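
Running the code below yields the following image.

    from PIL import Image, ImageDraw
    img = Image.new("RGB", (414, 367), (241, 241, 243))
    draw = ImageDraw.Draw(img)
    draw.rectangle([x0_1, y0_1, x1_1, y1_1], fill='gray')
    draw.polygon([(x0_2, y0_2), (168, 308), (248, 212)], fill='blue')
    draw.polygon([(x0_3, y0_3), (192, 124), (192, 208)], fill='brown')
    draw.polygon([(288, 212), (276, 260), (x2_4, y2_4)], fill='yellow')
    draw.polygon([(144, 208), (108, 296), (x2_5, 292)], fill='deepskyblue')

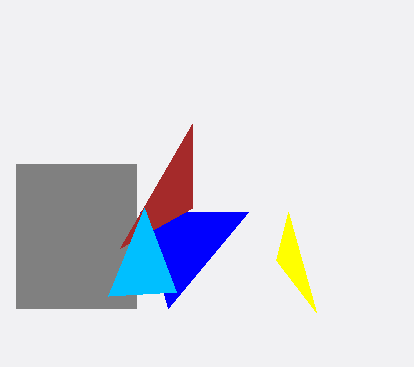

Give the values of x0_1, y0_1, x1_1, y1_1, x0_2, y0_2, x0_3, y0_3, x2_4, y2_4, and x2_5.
x0_1 = 16; y0_1 = 164; x1_1 = 136; y1_1 = 308; x0_2 = 140; y0_2 = 212; x0_3 = 120; y0_3 = 248; x2_4 = 316; y2_4 = 312; x2_5 = 176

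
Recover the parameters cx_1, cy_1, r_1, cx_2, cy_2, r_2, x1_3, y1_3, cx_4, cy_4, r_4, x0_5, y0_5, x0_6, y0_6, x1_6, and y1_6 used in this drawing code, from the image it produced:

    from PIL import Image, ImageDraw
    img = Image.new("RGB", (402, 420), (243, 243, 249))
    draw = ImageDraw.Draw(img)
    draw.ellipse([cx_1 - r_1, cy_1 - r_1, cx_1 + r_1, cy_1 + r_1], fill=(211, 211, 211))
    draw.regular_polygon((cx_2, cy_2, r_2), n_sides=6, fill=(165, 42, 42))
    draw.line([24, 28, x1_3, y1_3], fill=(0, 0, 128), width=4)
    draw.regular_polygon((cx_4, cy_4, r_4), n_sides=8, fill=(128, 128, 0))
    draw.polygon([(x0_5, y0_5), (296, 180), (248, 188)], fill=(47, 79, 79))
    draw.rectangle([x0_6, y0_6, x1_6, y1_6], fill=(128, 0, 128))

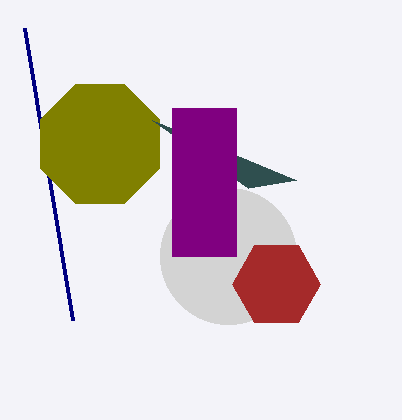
cx_1 = 228
cy_1 = 256
r_1 = 68
cx_2 = 276
cy_2 = 284
r_2 = 44
x1_3 = 72
y1_3 = 320
cx_4 = 100
cy_4 = 144
r_4 = 64
x0_5 = 152
y0_5 = 120
x0_6 = 172
y0_6 = 108
x1_6 = 236
y1_6 = 256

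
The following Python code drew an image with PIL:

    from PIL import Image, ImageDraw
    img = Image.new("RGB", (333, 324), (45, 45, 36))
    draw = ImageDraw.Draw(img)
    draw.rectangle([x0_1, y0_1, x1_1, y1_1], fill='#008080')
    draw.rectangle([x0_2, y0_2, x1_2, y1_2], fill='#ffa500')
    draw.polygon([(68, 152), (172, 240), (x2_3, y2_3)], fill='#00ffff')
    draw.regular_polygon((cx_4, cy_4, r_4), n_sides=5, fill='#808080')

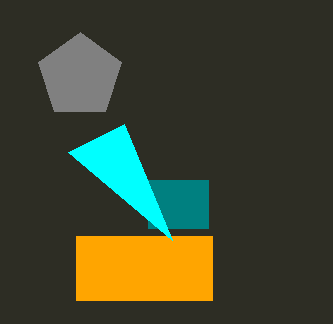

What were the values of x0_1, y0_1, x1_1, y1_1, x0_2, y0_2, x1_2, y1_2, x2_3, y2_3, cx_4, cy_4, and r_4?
x0_1 = 148, y0_1 = 180, x1_1 = 208, y1_1 = 228, x0_2 = 76, y0_2 = 236, x1_2 = 212, y1_2 = 300, x2_3 = 124, y2_3 = 124, cx_4 = 80, cy_4 = 76, r_4 = 44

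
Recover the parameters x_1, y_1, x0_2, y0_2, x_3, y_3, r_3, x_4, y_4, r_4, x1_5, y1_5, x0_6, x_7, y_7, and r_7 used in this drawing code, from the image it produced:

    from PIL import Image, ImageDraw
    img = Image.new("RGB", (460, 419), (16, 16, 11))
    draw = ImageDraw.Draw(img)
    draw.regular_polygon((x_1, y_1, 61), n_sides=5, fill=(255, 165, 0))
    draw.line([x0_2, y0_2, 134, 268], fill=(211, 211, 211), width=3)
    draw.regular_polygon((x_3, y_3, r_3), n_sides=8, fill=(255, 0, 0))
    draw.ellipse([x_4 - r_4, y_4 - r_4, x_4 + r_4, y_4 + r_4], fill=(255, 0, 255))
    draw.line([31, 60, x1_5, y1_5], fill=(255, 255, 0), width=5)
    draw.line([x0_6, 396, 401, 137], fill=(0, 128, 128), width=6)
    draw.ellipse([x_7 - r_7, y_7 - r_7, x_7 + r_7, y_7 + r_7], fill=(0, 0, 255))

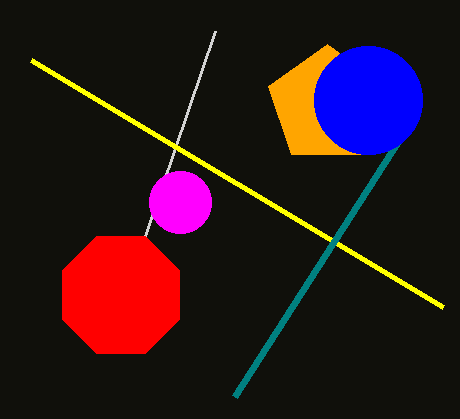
x_1 = 327; y_1 = 105; x0_2 = 215; y0_2 = 31; x_3 = 121; y_3 = 295; r_3 = 63; x_4 = 180; y_4 = 202; r_4 = 31; x1_5 = 443; y1_5 = 307; x0_6 = 235; x_7 = 368; y_7 = 100; r_7 = 54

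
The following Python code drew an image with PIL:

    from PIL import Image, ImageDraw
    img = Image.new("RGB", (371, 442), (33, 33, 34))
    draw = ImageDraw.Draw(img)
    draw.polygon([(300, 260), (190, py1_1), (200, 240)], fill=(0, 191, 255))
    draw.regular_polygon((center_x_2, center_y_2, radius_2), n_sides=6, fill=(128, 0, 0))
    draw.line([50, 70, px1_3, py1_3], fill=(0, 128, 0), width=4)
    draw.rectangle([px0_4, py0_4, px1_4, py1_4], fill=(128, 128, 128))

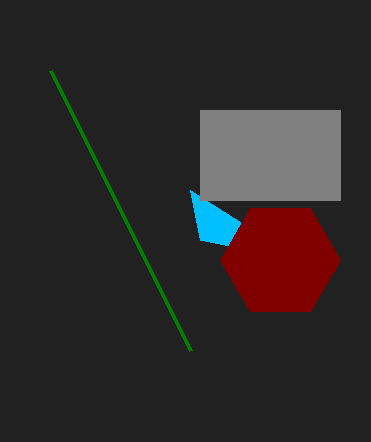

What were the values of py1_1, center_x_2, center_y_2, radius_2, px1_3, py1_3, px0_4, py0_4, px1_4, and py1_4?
py1_1 = 190; center_x_2 = 280; center_y_2 = 260; radius_2 = 60; px1_3 = 190; py1_3 = 350; px0_4 = 200; py0_4 = 110; px1_4 = 340; py1_4 = 200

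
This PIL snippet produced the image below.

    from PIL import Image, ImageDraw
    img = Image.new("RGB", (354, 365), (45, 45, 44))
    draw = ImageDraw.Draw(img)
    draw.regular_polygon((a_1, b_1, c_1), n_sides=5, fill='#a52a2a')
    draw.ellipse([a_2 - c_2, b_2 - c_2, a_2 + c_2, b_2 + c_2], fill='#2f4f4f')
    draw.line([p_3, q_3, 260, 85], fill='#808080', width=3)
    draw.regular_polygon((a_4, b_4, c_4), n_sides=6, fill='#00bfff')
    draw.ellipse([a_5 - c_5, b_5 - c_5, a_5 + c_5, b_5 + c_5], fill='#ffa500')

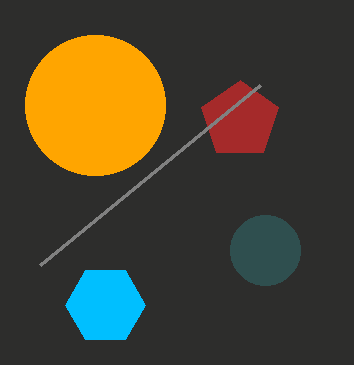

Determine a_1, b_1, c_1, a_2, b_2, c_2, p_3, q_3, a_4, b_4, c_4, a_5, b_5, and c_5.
a_1 = 240; b_1 = 120; c_1 = 40; a_2 = 265; b_2 = 250; c_2 = 35; p_3 = 40; q_3 = 265; a_4 = 105; b_4 = 305; c_4 = 40; a_5 = 95; b_5 = 105; c_5 = 70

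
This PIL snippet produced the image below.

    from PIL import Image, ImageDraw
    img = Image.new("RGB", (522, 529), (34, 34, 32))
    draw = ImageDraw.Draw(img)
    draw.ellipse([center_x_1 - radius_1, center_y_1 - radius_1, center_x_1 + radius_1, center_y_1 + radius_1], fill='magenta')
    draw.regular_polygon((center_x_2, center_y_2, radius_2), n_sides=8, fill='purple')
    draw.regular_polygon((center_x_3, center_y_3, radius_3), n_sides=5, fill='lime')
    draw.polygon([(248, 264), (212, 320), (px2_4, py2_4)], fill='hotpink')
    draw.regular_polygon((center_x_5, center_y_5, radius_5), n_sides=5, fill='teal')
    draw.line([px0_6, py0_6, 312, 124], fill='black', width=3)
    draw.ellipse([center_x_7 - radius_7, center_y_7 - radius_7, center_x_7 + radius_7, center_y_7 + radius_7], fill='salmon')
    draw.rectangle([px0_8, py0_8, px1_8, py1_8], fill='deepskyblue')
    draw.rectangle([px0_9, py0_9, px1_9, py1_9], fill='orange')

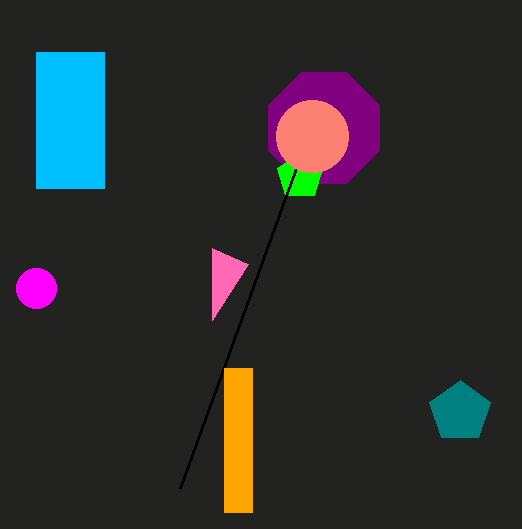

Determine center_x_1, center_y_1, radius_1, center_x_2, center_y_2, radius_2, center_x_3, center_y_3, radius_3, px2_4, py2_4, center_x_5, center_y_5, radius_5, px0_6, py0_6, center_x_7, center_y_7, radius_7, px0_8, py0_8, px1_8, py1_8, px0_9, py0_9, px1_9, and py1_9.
center_x_1 = 36
center_y_1 = 288
radius_1 = 20
center_x_2 = 324
center_y_2 = 128
radius_2 = 60
center_x_3 = 300
center_y_3 = 176
radius_3 = 24
px2_4 = 212
py2_4 = 248
center_x_5 = 460
center_y_5 = 412
radius_5 = 32
px0_6 = 180
py0_6 = 488
center_x_7 = 312
center_y_7 = 136
radius_7 = 36
px0_8 = 36
py0_8 = 52
px1_8 = 104
py1_8 = 188
px0_9 = 224
py0_9 = 368
px1_9 = 252
py1_9 = 512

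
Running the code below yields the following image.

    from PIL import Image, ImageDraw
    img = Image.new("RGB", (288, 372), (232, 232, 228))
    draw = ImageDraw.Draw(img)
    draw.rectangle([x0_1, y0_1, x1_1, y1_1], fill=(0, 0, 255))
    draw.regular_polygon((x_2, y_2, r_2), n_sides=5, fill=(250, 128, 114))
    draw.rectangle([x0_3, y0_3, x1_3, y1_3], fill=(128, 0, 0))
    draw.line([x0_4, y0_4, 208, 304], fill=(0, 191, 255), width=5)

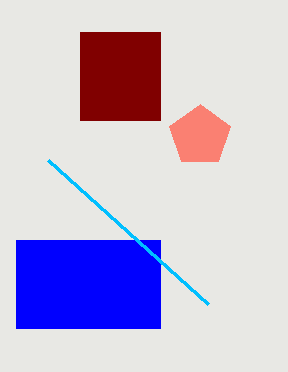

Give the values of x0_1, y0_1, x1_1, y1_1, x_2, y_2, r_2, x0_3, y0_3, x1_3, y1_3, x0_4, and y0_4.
x0_1 = 16
y0_1 = 240
x1_1 = 160
y1_1 = 328
x_2 = 200
y_2 = 136
r_2 = 32
x0_3 = 80
y0_3 = 32
x1_3 = 160
y1_3 = 120
x0_4 = 48
y0_4 = 160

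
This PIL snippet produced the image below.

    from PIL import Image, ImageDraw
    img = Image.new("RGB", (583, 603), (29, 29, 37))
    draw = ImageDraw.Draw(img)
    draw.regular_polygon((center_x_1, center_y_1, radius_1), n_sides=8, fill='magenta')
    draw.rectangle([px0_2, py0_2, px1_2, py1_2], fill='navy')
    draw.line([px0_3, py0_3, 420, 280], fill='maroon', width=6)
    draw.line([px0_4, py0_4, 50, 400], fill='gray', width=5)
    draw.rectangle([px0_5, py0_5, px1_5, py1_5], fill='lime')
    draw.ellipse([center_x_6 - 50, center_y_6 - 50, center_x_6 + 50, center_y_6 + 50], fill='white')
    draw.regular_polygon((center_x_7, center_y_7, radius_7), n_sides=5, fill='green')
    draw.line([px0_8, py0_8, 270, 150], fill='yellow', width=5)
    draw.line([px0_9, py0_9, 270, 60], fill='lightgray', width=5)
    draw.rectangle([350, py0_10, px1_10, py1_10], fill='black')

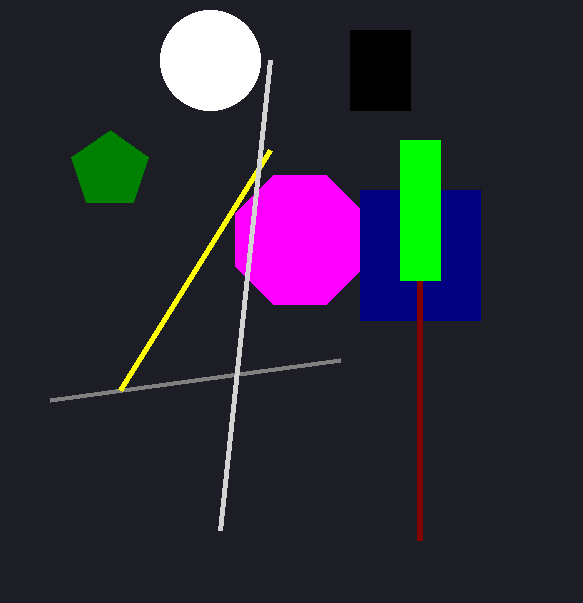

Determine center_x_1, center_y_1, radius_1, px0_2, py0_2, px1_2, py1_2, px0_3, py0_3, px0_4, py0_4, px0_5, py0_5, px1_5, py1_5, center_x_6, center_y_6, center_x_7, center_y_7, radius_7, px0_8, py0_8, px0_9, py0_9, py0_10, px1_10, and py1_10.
center_x_1 = 300, center_y_1 = 240, radius_1 = 70, px0_2 = 360, py0_2 = 190, px1_2 = 480, py1_2 = 320, px0_3 = 420, py0_3 = 540, px0_4 = 340, py0_4 = 360, px0_5 = 400, py0_5 = 140, px1_5 = 440, py1_5 = 280, center_x_6 = 210, center_y_6 = 60, center_x_7 = 110, center_y_7 = 170, radius_7 = 40, px0_8 = 120, py0_8 = 390, px0_9 = 220, py0_9 = 530, py0_10 = 30, px1_10 = 410, py1_10 = 110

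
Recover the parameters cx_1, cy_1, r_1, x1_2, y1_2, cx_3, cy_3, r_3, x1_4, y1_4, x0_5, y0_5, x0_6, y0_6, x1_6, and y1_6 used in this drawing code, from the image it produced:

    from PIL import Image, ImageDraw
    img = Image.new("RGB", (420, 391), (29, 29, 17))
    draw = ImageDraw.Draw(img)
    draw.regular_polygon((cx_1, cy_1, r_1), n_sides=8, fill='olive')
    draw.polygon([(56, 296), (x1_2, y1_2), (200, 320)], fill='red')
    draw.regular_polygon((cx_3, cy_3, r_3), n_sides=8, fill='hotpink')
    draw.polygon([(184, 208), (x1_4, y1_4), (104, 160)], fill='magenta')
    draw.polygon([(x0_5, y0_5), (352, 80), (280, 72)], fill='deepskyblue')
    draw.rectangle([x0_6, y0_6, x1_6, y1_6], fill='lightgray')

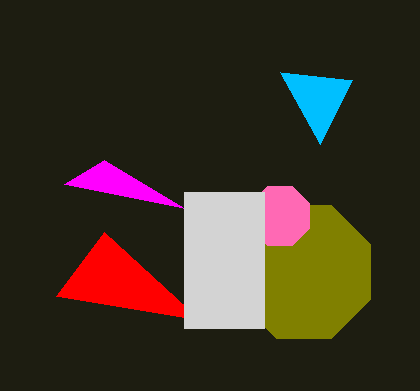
cx_1 = 304
cy_1 = 272
r_1 = 72
x1_2 = 104
y1_2 = 232
cx_3 = 280
cy_3 = 216
r_3 = 32
x1_4 = 64
y1_4 = 184
x0_5 = 320
y0_5 = 144
x0_6 = 184
y0_6 = 192
x1_6 = 264
y1_6 = 328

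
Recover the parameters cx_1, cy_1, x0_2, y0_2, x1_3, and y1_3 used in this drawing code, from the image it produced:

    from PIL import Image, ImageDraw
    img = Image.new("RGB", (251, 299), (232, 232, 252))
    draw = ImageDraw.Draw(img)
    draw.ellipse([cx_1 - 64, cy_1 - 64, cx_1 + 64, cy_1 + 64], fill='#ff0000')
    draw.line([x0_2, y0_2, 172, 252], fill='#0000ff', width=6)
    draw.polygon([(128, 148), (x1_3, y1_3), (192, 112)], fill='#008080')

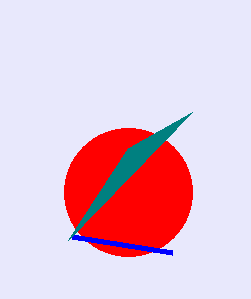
cx_1 = 128; cy_1 = 192; x0_2 = 72; y0_2 = 236; x1_3 = 68; y1_3 = 240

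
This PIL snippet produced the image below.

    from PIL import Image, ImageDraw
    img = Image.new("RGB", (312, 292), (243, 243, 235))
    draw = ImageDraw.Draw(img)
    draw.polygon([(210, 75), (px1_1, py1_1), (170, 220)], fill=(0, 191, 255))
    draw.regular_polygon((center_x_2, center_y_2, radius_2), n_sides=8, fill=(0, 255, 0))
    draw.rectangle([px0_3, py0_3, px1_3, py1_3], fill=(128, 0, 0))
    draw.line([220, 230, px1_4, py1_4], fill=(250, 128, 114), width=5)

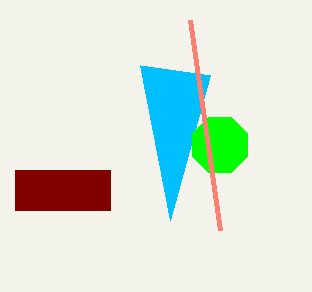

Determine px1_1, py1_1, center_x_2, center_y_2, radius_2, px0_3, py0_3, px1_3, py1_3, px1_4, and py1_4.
px1_1 = 140
py1_1 = 65
center_x_2 = 220
center_y_2 = 145
radius_2 = 30
px0_3 = 15
py0_3 = 170
px1_3 = 110
py1_3 = 210
px1_4 = 190
py1_4 = 20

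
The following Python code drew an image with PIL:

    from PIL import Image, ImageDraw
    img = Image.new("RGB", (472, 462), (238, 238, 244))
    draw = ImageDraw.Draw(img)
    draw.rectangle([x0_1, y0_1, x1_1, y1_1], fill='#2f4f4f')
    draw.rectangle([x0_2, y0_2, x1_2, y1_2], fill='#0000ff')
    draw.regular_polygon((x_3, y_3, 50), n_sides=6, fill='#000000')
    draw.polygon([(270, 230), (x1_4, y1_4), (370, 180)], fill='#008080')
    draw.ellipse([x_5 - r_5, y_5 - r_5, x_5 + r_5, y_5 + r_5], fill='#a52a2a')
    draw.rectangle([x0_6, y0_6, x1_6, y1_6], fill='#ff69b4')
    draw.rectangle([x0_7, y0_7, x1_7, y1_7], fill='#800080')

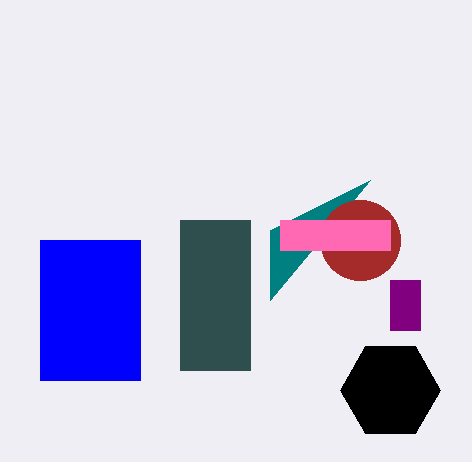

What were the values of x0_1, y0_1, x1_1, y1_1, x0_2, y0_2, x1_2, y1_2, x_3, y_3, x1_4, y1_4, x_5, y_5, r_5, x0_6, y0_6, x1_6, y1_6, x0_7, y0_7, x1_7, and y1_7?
x0_1 = 180
y0_1 = 220
x1_1 = 250
y1_1 = 370
x0_2 = 40
y0_2 = 240
x1_2 = 140
y1_2 = 380
x_3 = 390
y_3 = 390
x1_4 = 270
y1_4 = 300
x_5 = 360
y_5 = 240
r_5 = 40
x0_6 = 280
y0_6 = 220
x1_6 = 390
y1_6 = 250
x0_7 = 390
y0_7 = 280
x1_7 = 420
y1_7 = 330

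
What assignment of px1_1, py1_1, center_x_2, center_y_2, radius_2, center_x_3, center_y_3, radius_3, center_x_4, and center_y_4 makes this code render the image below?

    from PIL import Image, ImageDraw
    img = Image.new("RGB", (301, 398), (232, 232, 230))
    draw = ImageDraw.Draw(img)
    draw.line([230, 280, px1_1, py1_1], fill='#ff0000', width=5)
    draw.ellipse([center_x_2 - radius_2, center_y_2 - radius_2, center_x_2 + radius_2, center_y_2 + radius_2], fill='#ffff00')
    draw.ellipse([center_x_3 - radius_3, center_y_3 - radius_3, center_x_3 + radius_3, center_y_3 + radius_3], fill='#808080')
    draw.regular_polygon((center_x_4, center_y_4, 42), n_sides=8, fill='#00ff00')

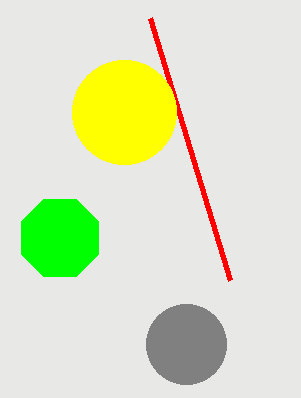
px1_1 = 150
py1_1 = 18
center_x_2 = 124
center_y_2 = 112
radius_2 = 52
center_x_3 = 186
center_y_3 = 344
radius_3 = 40
center_x_4 = 60
center_y_4 = 238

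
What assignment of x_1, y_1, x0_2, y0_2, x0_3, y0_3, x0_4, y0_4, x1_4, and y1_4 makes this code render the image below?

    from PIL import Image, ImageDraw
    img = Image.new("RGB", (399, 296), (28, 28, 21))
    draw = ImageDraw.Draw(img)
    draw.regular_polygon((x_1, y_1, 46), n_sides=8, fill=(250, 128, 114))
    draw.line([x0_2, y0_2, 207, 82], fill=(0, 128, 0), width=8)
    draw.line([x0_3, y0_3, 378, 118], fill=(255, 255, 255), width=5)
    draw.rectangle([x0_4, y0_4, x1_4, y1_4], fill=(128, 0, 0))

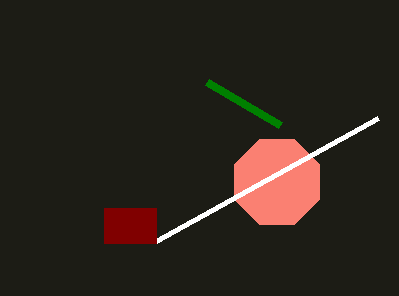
x_1 = 277, y_1 = 182, x0_2 = 280, y0_2 = 125, x0_3 = 156, y0_3 = 241, x0_4 = 104, y0_4 = 208, x1_4 = 156, y1_4 = 243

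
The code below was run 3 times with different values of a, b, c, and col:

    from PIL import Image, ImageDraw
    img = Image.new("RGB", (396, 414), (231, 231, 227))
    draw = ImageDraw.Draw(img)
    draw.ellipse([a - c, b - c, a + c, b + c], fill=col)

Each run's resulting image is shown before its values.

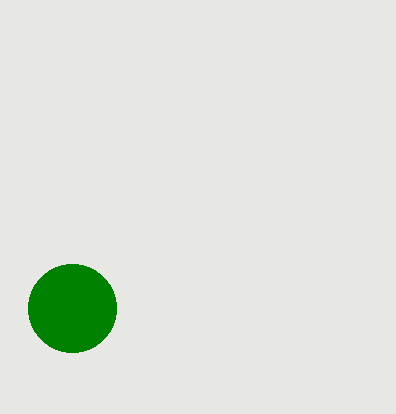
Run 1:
a = 72, b = 308, c = 44, col = 'green'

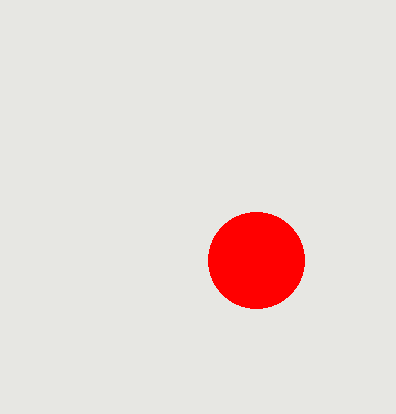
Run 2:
a = 256
b = 260
c = 48
col = 'red'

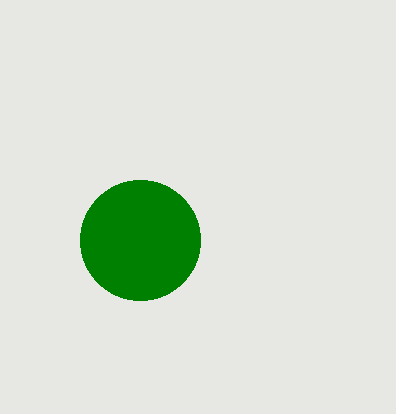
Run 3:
a = 140
b = 240
c = 60
col = 'green'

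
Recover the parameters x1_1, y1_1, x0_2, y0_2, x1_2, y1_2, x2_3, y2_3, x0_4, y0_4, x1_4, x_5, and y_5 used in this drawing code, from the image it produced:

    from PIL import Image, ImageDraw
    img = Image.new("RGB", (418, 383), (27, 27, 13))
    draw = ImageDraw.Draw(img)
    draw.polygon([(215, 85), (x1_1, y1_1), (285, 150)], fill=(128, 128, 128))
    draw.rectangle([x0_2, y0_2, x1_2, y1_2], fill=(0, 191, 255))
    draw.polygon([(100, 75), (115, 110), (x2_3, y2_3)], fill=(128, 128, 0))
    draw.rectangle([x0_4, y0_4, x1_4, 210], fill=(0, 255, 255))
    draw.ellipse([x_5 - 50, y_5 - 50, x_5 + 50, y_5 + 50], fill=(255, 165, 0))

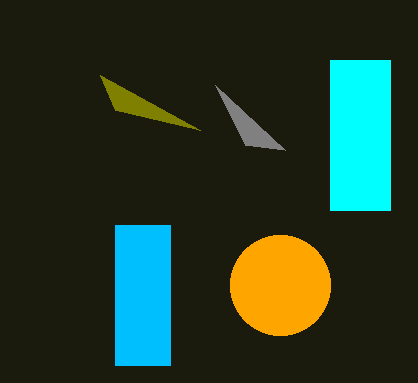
x1_1 = 245; y1_1 = 145; x0_2 = 115; y0_2 = 225; x1_2 = 170; y1_2 = 365; x2_3 = 200; y2_3 = 130; x0_4 = 330; y0_4 = 60; x1_4 = 390; x_5 = 280; y_5 = 285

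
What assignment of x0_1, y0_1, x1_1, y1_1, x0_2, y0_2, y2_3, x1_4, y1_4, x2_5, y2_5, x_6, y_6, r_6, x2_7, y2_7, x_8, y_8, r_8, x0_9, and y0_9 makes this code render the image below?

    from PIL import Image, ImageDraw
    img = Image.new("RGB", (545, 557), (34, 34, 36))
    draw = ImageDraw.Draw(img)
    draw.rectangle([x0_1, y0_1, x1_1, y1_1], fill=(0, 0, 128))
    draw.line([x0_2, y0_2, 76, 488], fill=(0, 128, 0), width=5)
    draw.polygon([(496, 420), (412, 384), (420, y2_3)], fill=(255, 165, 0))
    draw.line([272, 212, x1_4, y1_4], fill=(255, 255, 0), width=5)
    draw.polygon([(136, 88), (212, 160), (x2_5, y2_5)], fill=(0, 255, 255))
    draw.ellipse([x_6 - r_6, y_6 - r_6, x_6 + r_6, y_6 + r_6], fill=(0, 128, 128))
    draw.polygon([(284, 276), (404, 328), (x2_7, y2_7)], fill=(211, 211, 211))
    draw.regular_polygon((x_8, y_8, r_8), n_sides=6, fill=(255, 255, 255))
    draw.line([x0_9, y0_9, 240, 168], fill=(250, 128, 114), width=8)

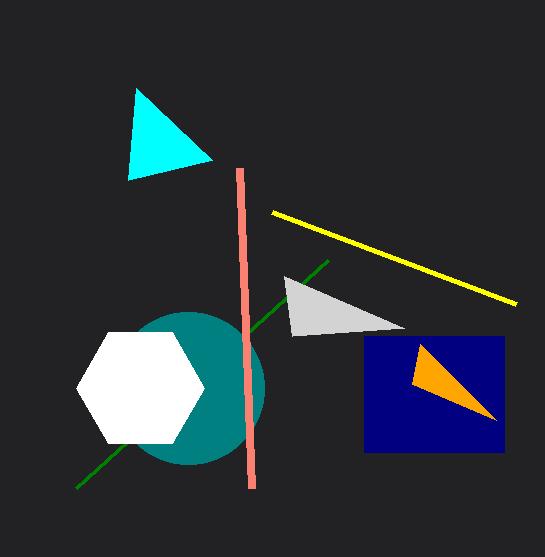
x0_1 = 364
y0_1 = 336
x1_1 = 504
y1_1 = 452
x0_2 = 328
y0_2 = 260
y2_3 = 344
x1_4 = 516
y1_4 = 304
x2_5 = 128
y2_5 = 180
x_6 = 188
y_6 = 388
r_6 = 76
x2_7 = 292
y2_7 = 336
x_8 = 140
y_8 = 388
r_8 = 64
x0_9 = 252
y0_9 = 488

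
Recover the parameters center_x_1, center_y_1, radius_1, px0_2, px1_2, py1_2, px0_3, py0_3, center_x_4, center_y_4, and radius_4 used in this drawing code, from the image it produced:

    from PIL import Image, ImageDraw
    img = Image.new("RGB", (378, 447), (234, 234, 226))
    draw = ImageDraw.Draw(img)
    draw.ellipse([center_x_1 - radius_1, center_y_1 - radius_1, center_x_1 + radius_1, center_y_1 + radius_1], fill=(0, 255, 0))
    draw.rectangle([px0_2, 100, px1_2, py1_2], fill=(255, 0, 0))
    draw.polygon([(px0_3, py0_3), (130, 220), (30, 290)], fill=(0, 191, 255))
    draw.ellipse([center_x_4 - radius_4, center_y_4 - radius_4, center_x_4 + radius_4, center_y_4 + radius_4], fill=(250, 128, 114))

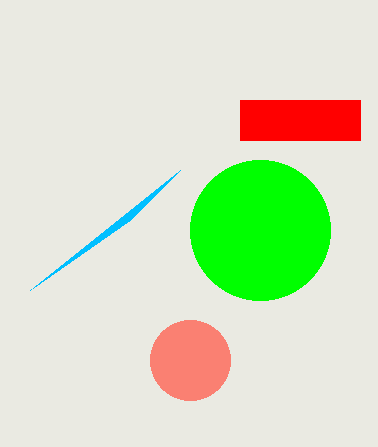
center_x_1 = 260, center_y_1 = 230, radius_1 = 70, px0_2 = 240, px1_2 = 360, py1_2 = 140, px0_3 = 180, py0_3 = 170, center_x_4 = 190, center_y_4 = 360, radius_4 = 40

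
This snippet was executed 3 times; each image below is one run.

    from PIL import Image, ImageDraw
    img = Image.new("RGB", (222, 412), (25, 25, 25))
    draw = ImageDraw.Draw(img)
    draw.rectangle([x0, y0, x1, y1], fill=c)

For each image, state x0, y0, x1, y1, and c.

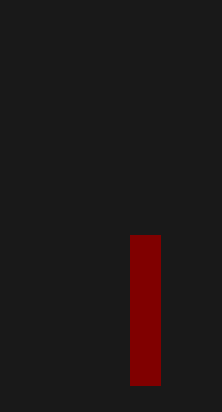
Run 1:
x0 = 130, y0 = 235, x1 = 160, y1 = 385, c = 'maroon'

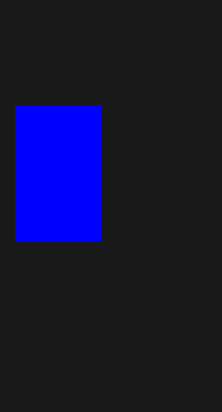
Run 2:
x0 = 15
y0 = 105
x1 = 100
y1 = 240
c = 'blue'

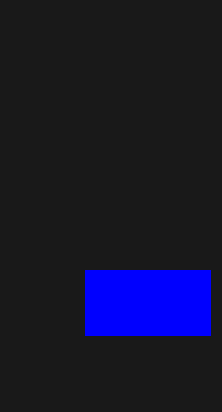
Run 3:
x0 = 85; y0 = 270; x1 = 210; y1 = 335; c = 'blue'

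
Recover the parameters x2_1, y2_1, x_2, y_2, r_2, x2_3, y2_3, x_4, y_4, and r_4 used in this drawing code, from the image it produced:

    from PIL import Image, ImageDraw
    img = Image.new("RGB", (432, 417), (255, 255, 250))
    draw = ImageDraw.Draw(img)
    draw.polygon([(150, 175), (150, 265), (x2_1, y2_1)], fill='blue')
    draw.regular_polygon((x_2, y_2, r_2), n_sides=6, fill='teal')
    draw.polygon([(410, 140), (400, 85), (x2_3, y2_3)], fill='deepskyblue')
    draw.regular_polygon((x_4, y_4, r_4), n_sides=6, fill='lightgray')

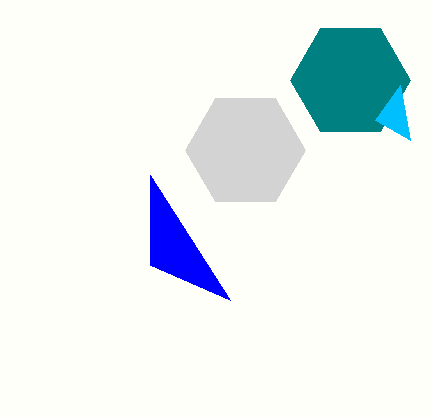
x2_1 = 230; y2_1 = 300; x_2 = 350; y_2 = 80; r_2 = 60; x2_3 = 375; y2_3 = 120; x_4 = 245; y_4 = 150; r_4 = 60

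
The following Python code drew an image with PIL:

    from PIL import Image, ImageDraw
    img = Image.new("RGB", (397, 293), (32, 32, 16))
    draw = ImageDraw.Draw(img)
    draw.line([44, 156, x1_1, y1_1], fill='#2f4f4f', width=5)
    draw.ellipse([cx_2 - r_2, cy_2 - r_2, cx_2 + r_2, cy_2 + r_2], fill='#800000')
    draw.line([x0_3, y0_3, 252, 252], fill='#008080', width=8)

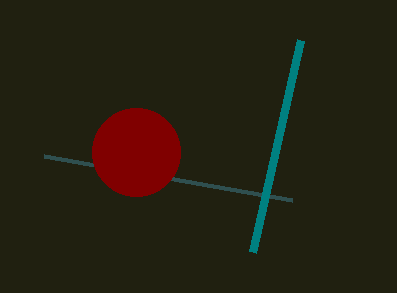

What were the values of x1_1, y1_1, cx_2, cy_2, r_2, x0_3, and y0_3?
x1_1 = 292, y1_1 = 200, cx_2 = 136, cy_2 = 152, r_2 = 44, x0_3 = 300, y0_3 = 40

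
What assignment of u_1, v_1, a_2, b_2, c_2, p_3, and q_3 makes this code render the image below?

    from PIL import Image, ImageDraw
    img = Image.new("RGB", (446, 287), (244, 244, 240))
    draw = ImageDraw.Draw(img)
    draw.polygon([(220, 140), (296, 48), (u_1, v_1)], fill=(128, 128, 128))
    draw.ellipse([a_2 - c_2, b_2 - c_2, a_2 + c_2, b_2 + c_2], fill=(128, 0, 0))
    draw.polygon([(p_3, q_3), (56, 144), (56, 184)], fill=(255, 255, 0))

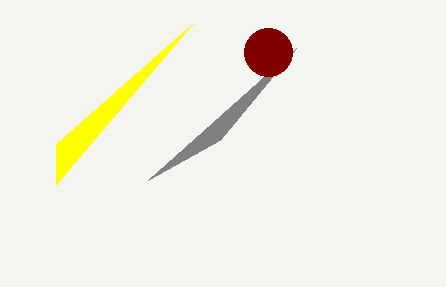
u_1 = 148; v_1 = 180; a_2 = 268; b_2 = 52; c_2 = 24; p_3 = 192; q_3 = 24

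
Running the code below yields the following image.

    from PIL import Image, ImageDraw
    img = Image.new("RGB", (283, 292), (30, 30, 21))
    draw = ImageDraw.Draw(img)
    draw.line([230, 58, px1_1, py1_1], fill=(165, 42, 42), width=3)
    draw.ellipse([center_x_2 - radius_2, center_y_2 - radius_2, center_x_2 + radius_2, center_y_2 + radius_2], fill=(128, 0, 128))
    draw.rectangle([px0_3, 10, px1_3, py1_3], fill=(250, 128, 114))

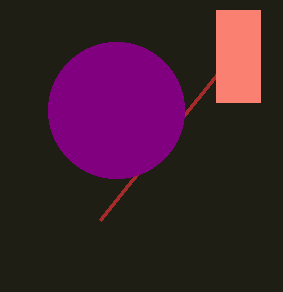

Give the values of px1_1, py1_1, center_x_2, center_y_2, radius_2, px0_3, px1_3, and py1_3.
px1_1 = 100, py1_1 = 220, center_x_2 = 116, center_y_2 = 110, radius_2 = 68, px0_3 = 216, px1_3 = 260, py1_3 = 102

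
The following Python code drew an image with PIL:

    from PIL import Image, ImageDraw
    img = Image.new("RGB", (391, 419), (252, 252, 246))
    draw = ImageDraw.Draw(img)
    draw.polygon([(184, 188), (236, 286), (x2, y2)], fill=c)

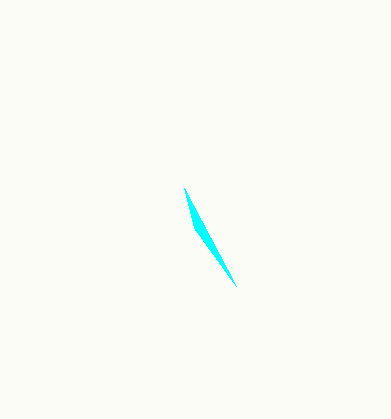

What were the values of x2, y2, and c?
x2 = 194, y2 = 228, c = 'cyan'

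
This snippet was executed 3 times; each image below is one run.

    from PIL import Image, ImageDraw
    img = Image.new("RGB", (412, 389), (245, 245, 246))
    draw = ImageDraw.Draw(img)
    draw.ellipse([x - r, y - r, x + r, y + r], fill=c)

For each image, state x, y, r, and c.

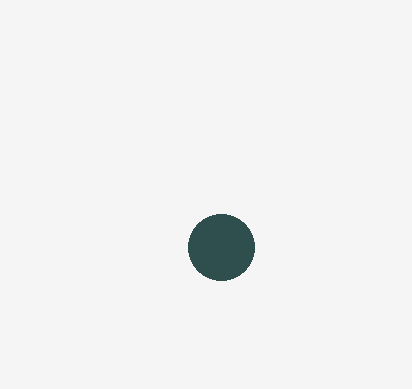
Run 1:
x = 221
y = 247
r = 33
c = 'darkslategray'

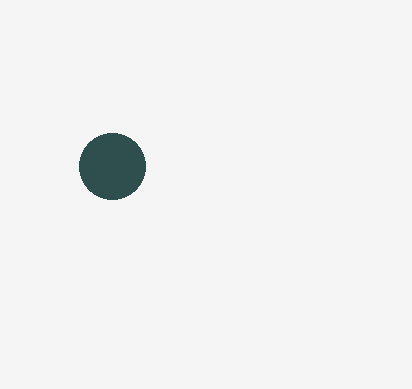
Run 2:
x = 112; y = 166; r = 33; c = 'darkslategray'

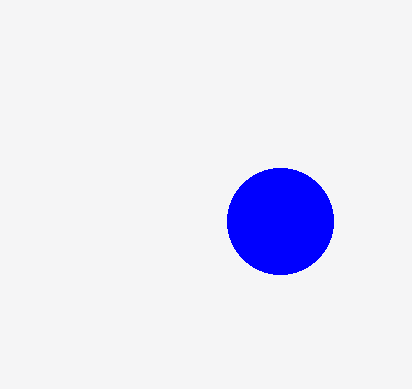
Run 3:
x = 280; y = 221; r = 53; c = 'blue'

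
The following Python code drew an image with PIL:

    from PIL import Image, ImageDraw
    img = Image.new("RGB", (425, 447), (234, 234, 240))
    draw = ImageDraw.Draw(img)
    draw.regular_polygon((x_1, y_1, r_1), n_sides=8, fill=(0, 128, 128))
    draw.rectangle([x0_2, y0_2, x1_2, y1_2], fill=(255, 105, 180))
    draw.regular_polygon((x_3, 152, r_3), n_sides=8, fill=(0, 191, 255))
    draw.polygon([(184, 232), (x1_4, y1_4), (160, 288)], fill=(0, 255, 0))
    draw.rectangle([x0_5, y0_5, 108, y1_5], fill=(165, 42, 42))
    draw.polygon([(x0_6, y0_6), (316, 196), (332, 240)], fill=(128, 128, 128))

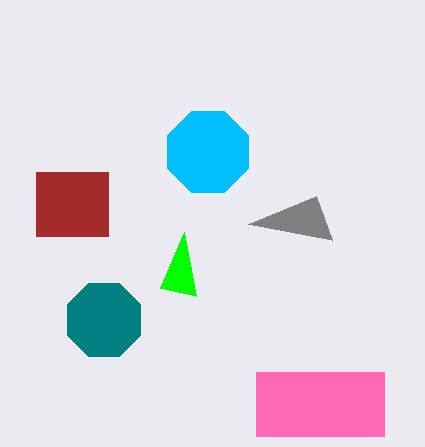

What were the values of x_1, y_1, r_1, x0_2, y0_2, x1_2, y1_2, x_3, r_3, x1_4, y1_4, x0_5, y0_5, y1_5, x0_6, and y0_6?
x_1 = 104
y_1 = 320
r_1 = 40
x0_2 = 256
y0_2 = 372
x1_2 = 384
y1_2 = 436
x_3 = 208
r_3 = 44
x1_4 = 196
y1_4 = 296
x0_5 = 36
y0_5 = 172
y1_5 = 236
x0_6 = 248
y0_6 = 224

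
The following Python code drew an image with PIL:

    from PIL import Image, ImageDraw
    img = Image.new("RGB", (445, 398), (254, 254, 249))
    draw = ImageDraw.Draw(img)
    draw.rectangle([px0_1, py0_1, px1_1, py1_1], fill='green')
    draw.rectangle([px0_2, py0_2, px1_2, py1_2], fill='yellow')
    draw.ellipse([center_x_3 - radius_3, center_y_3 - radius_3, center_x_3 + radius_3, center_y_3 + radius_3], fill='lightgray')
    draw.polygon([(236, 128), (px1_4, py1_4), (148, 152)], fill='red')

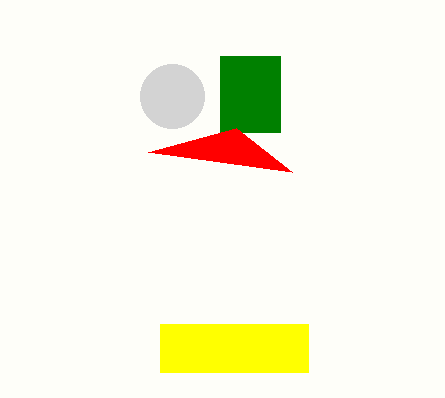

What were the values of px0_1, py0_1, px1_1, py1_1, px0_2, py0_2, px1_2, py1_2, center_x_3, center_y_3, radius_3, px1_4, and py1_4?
px0_1 = 220; py0_1 = 56; px1_1 = 280; py1_1 = 132; px0_2 = 160; py0_2 = 324; px1_2 = 308; py1_2 = 372; center_x_3 = 172; center_y_3 = 96; radius_3 = 32; px1_4 = 292; py1_4 = 172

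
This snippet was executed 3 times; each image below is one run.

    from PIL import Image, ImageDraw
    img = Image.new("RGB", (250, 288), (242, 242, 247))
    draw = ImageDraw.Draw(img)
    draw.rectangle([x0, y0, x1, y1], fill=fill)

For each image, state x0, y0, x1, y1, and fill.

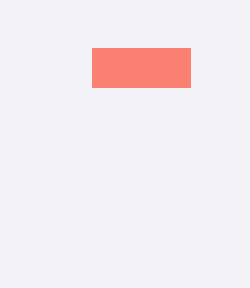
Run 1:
x0 = 92; y0 = 48; x1 = 190; y1 = 87; fill = 'salmon'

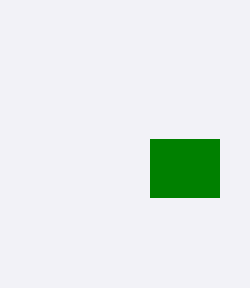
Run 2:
x0 = 150
y0 = 139
x1 = 219
y1 = 197
fill = 'green'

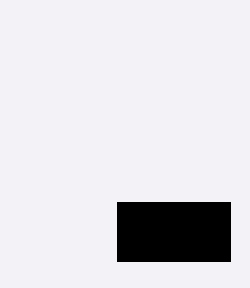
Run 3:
x0 = 117; y0 = 202; x1 = 230; y1 = 261; fill = 'black'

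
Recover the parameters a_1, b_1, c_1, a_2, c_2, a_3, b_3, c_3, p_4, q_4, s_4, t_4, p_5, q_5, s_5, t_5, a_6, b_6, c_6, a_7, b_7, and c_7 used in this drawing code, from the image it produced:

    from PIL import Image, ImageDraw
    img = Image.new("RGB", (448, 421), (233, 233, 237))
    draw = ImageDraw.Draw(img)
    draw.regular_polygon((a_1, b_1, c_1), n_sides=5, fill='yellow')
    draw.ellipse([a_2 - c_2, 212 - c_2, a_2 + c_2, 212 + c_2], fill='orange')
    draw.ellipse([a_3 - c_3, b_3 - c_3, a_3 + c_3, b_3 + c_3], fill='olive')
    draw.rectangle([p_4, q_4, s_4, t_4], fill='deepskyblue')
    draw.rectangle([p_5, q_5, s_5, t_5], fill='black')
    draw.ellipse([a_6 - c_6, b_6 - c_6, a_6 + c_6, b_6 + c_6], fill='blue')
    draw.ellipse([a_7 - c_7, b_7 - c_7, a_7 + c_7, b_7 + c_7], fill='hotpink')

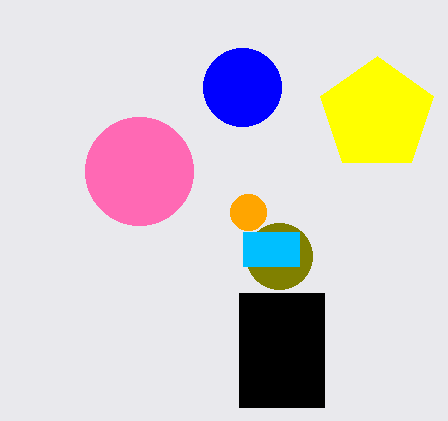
a_1 = 377; b_1 = 115; c_1 = 59; a_2 = 248; c_2 = 18; a_3 = 279; b_3 = 256; c_3 = 33; p_4 = 243; q_4 = 232; s_4 = 299; t_4 = 266; p_5 = 239; q_5 = 293; s_5 = 324; t_5 = 407; a_6 = 242; b_6 = 87; c_6 = 39; a_7 = 139; b_7 = 171; c_7 = 54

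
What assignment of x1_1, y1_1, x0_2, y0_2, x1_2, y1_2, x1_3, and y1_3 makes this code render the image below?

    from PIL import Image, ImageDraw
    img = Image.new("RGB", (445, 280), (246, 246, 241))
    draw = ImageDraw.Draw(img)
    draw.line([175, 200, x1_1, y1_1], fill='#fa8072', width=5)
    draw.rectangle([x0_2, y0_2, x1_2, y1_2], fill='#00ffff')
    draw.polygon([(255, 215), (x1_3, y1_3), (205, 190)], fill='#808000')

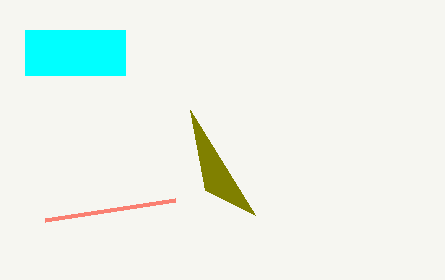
x1_1 = 45, y1_1 = 220, x0_2 = 25, y0_2 = 30, x1_2 = 125, y1_2 = 75, x1_3 = 190, y1_3 = 110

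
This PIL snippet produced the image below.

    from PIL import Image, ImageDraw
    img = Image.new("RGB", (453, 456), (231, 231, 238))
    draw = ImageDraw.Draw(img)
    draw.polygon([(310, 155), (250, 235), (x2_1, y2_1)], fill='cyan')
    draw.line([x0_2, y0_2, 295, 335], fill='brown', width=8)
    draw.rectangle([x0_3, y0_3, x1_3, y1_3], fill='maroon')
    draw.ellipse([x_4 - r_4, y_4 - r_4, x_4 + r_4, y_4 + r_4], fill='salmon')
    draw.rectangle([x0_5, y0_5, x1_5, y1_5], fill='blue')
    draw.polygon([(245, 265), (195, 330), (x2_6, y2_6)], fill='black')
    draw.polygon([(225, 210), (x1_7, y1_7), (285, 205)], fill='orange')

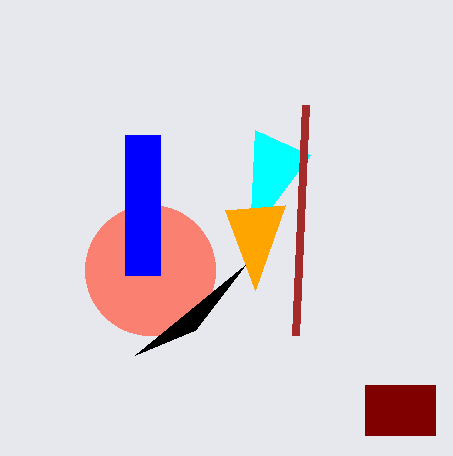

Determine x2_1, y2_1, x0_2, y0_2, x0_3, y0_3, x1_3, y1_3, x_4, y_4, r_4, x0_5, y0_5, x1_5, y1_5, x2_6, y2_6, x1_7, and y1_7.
x2_1 = 255, y2_1 = 130, x0_2 = 305, y0_2 = 105, x0_3 = 365, y0_3 = 385, x1_3 = 435, y1_3 = 435, x_4 = 150, y_4 = 270, r_4 = 65, x0_5 = 125, y0_5 = 135, x1_5 = 160, y1_5 = 275, x2_6 = 135, y2_6 = 355, x1_7 = 255, y1_7 = 290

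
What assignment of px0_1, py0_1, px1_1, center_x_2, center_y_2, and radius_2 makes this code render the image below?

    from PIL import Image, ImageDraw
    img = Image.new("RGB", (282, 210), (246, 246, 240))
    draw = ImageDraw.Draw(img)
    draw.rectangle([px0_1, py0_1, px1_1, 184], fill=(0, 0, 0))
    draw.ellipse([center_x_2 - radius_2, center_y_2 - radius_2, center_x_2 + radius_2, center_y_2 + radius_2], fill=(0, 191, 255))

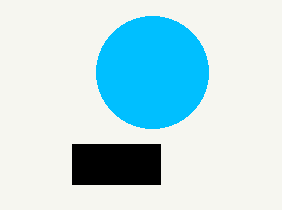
px0_1 = 72
py0_1 = 144
px1_1 = 160
center_x_2 = 152
center_y_2 = 72
radius_2 = 56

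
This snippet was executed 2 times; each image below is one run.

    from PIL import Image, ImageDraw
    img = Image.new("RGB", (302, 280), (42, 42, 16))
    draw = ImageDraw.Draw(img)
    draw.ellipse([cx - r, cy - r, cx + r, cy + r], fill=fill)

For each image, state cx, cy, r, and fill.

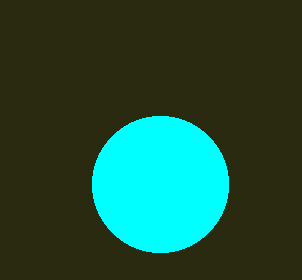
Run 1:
cx = 160, cy = 184, r = 68, fill = 'cyan'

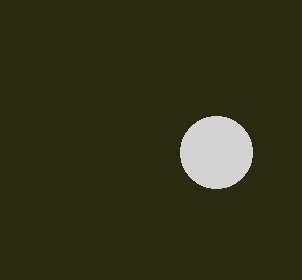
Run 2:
cx = 216, cy = 152, r = 36, fill = 'lightgray'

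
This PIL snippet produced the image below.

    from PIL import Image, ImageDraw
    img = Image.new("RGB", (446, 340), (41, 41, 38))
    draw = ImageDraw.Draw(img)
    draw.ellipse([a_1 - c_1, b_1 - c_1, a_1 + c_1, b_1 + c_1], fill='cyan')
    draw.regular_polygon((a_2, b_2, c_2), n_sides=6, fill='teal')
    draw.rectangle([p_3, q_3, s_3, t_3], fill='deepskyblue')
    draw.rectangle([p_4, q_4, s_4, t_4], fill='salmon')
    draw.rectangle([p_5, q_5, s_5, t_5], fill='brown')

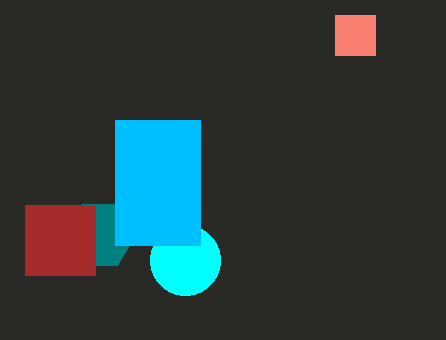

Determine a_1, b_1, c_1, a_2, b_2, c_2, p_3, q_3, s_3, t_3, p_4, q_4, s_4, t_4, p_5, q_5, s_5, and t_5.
a_1 = 185; b_1 = 260; c_1 = 35; a_2 = 100; b_2 = 235; c_2 = 35; p_3 = 115; q_3 = 120; s_3 = 200; t_3 = 245; p_4 = 335; q_4 = 15; s_4 = 375; t_4 = 55; p_5 = 25; q_5 = 205; s_5 = 95; t_5 = 275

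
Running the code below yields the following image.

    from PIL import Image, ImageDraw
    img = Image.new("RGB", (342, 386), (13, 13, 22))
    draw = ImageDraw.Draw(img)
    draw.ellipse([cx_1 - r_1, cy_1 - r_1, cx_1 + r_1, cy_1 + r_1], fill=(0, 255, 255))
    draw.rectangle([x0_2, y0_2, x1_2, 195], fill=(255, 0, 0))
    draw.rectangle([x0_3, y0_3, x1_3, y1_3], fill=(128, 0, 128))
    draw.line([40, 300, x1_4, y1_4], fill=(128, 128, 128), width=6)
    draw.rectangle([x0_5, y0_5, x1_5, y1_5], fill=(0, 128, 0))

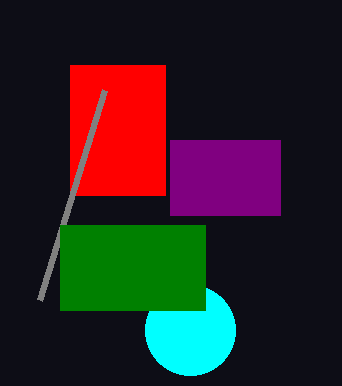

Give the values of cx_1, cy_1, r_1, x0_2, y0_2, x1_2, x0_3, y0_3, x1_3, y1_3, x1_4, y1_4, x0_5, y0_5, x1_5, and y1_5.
cx_1 = 190; cy_1 = 330; r_1 = 45; x0_2 = 70; y0_2 = 65; x1_2 = 165; x0_3 = 170; y0_3 = 140; x1_3 = 280; y1_3 = 215; x1_4 = 105; y1_4 = 90; x0_5 = 60; y0_5 = 225; x1_5 = 205; y1_5 = 310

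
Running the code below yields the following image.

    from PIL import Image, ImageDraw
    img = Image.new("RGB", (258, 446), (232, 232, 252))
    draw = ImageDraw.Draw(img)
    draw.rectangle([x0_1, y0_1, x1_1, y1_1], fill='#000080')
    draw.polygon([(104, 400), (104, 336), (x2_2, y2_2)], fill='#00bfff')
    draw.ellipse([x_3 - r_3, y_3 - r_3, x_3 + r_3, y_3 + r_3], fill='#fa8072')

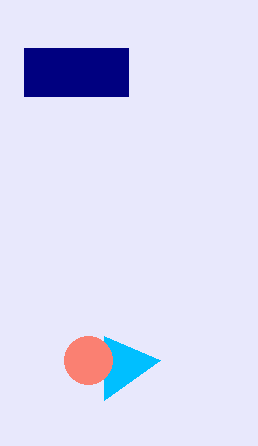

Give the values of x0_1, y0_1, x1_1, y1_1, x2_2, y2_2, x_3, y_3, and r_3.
x0_1 = 24; y0_1 = 48; x1_1 = 128; y1_1 = 96; x2_2 = 160; y2_2 = 360; x_3 = 88; y_3 = 360; r_3 = 24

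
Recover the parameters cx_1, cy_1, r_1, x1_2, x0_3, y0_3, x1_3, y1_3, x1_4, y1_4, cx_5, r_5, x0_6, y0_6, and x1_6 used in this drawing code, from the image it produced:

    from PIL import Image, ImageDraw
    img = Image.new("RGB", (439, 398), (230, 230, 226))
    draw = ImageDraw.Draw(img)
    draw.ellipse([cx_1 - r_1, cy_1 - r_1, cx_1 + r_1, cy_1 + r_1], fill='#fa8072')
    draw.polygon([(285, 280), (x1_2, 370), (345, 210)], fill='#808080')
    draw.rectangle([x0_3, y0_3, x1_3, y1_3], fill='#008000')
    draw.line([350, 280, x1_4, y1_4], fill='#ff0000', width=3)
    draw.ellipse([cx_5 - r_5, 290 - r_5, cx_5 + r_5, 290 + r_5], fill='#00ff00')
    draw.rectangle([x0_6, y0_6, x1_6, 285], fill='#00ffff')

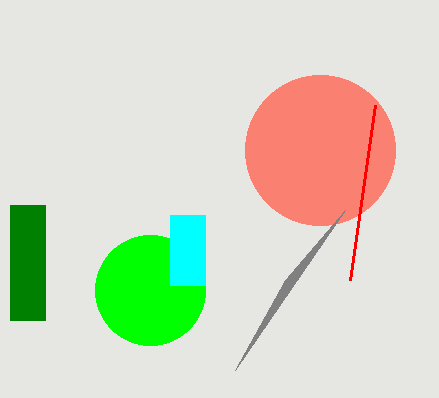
cx_1 = 320, cy_1 = 150, r_1 = 75, x1_2 = 235, x0_3 = 10, y0_3 = 205, x1_3 = 45, y1_3 = 320, x1_4 = 375, y1_4 = 105, cx_5 = 150, r_5 = 55, x0_6 = 170, y0_6 = 215, x1_6 = 205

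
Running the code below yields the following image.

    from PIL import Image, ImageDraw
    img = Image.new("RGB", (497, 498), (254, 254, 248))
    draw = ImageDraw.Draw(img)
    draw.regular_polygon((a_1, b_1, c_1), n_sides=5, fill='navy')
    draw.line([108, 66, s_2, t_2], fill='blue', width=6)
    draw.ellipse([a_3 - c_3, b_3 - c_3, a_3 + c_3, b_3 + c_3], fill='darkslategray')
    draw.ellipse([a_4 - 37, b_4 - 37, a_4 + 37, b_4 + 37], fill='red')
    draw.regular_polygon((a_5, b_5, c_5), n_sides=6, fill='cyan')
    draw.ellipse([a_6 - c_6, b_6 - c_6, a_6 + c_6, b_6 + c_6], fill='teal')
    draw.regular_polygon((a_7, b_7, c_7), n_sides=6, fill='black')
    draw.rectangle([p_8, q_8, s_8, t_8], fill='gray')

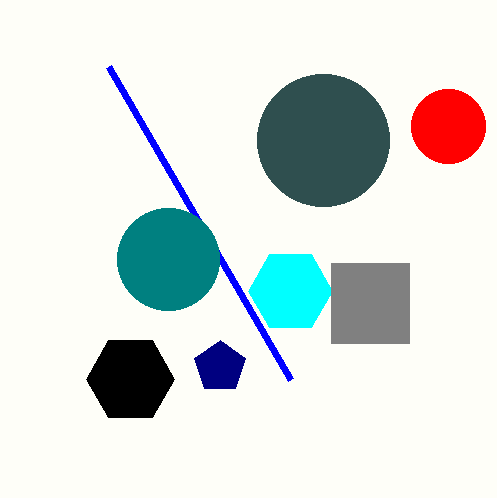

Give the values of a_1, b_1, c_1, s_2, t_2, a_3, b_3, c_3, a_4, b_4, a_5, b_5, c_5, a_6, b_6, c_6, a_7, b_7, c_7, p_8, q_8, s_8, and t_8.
a_1 = 220, b_1 = 367, c_1 = 27, s_2 = 290, t_2 = 379, a_3 = 323, b_3 = 140, c_3 = 66, a_4 = 448, b_4 = 126, a_5 = 290, b_5 = 291, c_5 = 42, a_6 = 168, b_6 = 259, c_6 = 51, a_7 = 130, b_7 = 379, c_7 = 44, p_8 = 331, q_8 = 263, s_8 = 409, t_8 = 343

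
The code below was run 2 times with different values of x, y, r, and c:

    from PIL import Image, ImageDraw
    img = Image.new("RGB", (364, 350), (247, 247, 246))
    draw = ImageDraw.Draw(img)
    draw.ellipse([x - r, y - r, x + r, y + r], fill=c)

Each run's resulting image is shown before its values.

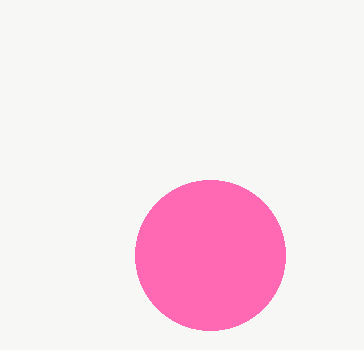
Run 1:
x = 210, y = 255, r = 75, c = 'hotpink'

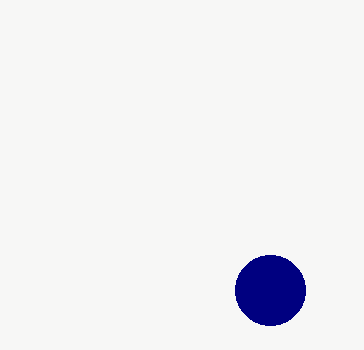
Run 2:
x = 270, y = 290, r = 35, c = 'navy'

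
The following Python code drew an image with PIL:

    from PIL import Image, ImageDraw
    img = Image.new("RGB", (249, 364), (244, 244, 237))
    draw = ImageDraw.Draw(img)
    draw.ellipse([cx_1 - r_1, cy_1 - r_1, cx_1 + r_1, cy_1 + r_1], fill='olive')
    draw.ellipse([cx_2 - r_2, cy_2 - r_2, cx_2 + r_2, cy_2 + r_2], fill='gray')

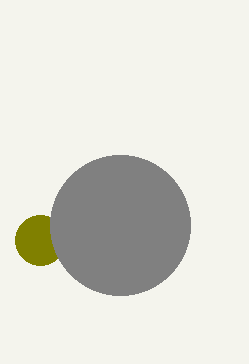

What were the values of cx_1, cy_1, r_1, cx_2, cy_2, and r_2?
cx_1 = 40; cy_1 = 240; r_1 = 25; cx_2 = 120; cy_2 = 225; r_2 = 70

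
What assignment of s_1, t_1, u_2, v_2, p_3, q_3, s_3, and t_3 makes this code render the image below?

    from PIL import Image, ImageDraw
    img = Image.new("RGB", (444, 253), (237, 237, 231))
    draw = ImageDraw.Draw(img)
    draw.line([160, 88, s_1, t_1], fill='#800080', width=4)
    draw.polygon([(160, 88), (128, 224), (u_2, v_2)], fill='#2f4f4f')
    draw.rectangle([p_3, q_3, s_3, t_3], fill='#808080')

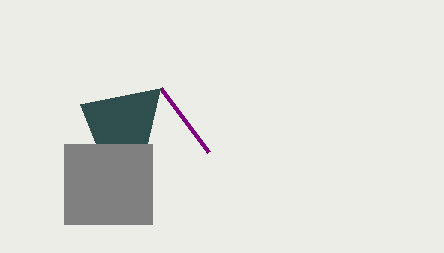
s_1 = 208, t_1 = 152, u_2 = 80, v_2 = 104, p_3 = 64, q_3 = 144, s_3 = 152, t_3 = 224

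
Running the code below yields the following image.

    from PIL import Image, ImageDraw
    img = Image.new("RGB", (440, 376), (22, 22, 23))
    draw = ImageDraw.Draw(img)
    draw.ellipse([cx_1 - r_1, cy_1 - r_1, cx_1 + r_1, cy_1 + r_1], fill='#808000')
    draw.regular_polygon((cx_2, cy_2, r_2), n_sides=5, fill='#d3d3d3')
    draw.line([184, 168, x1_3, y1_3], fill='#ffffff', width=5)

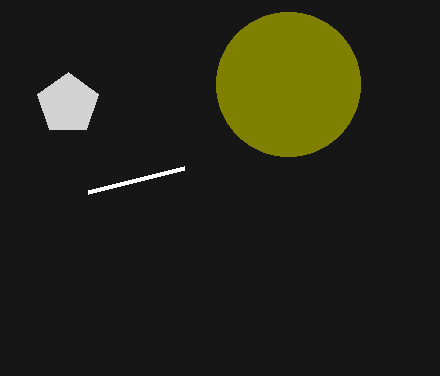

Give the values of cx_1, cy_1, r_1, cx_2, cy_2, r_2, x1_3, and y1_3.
cx_1 = 288, cy_1 = 84, r_1 = 72, cx_2 = 68, cy_2 = 104, r_2 = 32, x1_3 = 88, y1_3 = 192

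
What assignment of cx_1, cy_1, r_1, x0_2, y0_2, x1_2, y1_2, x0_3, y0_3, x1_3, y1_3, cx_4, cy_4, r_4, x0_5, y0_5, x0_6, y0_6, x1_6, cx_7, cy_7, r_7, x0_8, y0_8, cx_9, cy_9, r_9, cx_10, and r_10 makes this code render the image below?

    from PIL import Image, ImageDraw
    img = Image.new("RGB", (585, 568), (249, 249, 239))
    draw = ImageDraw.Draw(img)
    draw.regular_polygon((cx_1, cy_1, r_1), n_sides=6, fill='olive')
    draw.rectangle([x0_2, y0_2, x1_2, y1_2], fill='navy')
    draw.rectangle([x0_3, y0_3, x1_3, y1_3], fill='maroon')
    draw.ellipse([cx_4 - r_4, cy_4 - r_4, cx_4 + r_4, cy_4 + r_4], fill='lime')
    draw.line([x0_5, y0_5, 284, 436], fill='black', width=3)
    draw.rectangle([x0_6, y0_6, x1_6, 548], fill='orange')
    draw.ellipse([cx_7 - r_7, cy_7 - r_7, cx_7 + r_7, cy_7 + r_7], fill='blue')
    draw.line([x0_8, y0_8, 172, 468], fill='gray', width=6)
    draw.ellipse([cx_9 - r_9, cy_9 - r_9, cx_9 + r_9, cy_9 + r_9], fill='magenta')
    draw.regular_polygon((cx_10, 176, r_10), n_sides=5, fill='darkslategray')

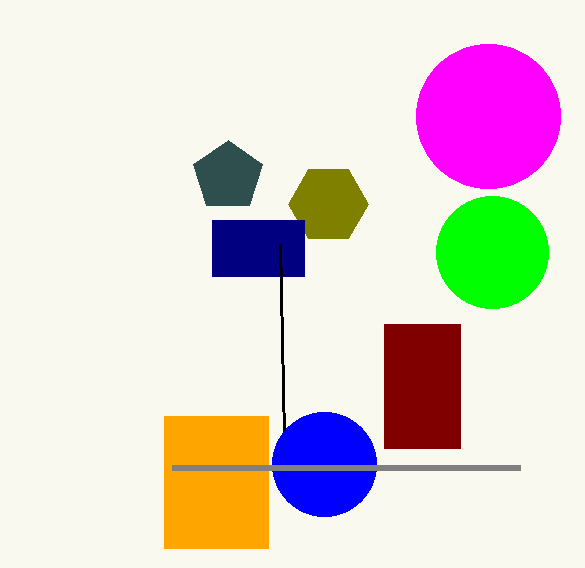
cx_1 = 328; cy_1 = 204; r_1 = 40; x0_2 = 212; y0_2 = 220; x1_2 = 304; y1_2 = 276; x0_3 = 384; y0_3 = 324; x1_3 = 460; y1_3 = 448; cx_4 = 492; cy_4 = 252; r_4 = 56; x0_5 = 280; y0_5 = 244; x0_6 = 164; y0_6 = 416; x1_6 = 268; cx_7 = 324; cy_7 = 464; r_7 = 52; x0_8 = 520; y0_8 = 468; cx_9 = 488; cy_9 = 116; r_9 = 72; cx_10 = 228; r_10 = 36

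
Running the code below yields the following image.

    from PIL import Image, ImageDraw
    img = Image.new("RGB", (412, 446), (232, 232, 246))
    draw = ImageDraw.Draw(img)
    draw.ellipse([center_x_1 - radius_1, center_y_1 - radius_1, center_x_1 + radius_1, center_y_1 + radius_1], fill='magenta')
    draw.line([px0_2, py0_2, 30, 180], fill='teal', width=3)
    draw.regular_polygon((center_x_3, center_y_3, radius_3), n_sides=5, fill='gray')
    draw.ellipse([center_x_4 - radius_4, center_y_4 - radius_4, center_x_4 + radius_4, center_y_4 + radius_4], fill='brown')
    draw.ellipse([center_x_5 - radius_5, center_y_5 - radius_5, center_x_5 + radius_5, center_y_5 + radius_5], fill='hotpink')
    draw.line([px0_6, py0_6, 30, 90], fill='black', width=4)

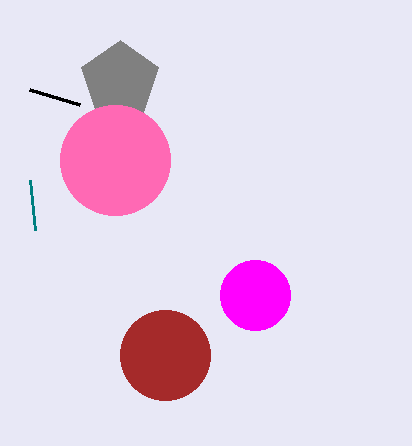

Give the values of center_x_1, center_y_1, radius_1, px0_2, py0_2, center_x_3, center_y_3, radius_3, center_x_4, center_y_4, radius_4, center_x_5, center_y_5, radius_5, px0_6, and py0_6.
center_x_1 = 255
center_y_1 = 295
radius_1 = 35
px0_2 = 35
py0_2 = 230
center_x_3 = 120
center_y_3 = 80
radius_3 = 40
center_x_4 = 165
center_y_4 = 355
radius_4 = 45
center_x_5 = 115
center_y_5 = 160
radius_5 = 55
px0_6 = 80
py0_6 = 105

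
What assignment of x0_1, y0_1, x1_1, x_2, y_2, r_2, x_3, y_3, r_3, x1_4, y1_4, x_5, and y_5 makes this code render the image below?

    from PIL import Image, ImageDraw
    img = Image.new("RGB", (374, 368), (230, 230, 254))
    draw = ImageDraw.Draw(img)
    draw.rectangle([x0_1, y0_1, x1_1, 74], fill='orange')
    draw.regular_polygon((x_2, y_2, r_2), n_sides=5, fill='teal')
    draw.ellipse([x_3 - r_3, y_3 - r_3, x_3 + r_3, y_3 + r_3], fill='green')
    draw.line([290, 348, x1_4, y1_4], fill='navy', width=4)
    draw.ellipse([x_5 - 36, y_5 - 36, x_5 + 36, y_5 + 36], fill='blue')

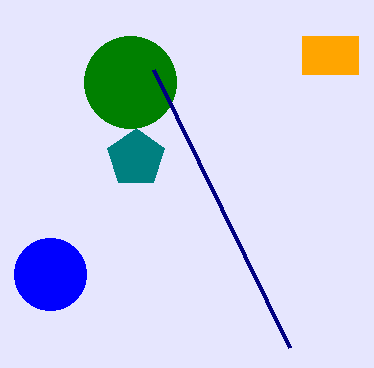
x0_1 = 302, y0_1 = 36, x1_1 = 358, x_2 = 136, y_2 = 158, r_2 = 30, x_3 = 130, y_3 = 82, r_3 = 46, x1_4 = 154, y1_4 = 70, x_5 = 50, y_5 = 274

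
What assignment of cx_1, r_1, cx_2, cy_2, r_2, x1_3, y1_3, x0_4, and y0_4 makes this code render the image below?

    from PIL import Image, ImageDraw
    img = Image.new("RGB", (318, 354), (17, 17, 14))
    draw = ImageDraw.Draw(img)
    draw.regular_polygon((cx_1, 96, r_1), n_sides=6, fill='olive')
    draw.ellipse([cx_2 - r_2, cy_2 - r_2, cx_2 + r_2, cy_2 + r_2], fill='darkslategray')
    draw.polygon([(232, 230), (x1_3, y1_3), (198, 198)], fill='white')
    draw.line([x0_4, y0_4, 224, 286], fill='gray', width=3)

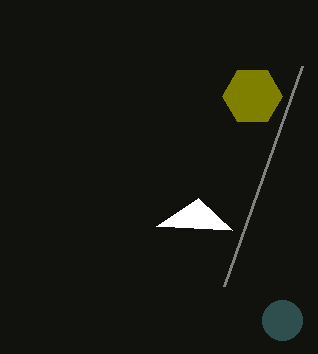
cx_1 = 252; r_1 = 30; cx_2 = 282; cy_2 = 320; r_2 = 20; x1_3 = 156; y1_3 = 226; x0_4 = 302; y0_4 = 66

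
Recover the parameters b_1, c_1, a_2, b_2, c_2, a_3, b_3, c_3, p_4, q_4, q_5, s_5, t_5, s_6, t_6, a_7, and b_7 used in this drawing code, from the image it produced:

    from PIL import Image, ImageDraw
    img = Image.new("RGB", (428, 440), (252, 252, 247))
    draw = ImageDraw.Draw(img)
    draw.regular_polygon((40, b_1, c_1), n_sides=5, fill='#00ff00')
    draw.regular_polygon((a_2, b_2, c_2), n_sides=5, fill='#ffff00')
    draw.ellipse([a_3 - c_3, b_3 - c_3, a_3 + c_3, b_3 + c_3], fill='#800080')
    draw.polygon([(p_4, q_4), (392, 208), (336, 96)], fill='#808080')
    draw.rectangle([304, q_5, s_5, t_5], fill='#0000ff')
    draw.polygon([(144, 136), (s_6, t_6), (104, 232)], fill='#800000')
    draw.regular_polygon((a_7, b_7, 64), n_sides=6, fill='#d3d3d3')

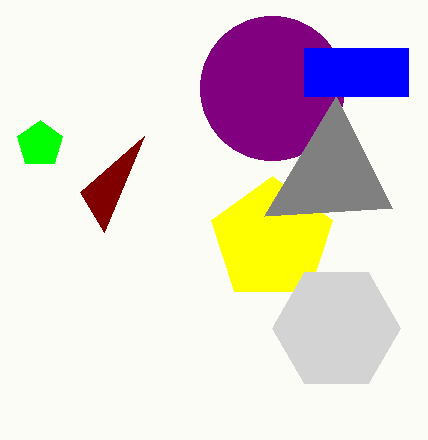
b_1 = 144, c_1 = 24, a_2 = 272, b_2 = 240, c_2 = 64, a_3 = 272, b_3 = 88, c_3 = 72, p_4 = 264, q_4 = 216, q_5 = 48, s_5 = 408, t_5 = 96, s_6 = 80, t_6 = 192, a_7 = 336, b_7 = 328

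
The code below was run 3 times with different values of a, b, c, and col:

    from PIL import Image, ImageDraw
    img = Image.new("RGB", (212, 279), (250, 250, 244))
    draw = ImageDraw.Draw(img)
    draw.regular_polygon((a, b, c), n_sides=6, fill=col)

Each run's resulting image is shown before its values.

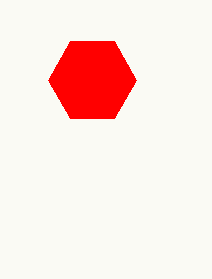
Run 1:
a = 92
b = 80
c = 44
col = 'red'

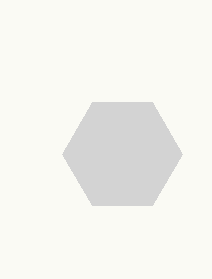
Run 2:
a = 122; b = 154; c = 60; col = 'lightgray'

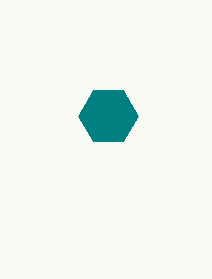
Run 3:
a = 108, b = 116, c = 30, col = 'teal'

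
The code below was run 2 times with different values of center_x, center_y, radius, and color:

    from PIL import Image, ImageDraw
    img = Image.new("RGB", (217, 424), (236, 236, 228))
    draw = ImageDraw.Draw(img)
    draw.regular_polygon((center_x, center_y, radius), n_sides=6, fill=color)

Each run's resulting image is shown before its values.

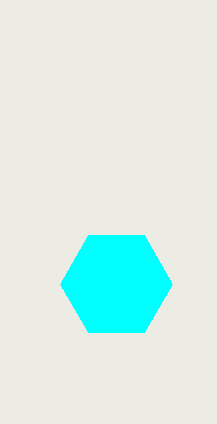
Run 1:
center_x = 116; center_y = 284; radius = 56; color = 'cyan'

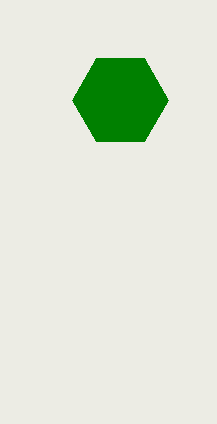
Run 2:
center_x = 120; center_y = 100; radius = 48; color = 'green'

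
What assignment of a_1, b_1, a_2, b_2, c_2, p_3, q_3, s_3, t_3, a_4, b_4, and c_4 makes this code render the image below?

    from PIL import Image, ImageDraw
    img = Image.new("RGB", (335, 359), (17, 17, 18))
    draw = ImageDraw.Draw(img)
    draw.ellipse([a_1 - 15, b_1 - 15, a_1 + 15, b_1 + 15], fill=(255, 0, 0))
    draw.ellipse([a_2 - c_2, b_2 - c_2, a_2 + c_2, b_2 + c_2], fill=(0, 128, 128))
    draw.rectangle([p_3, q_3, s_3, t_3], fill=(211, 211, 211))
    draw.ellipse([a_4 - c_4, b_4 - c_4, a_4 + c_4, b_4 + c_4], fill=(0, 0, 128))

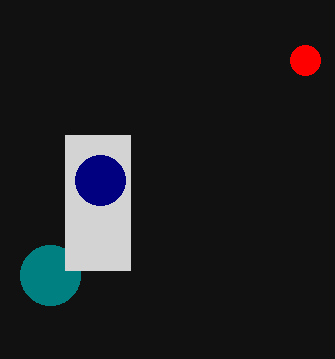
a_1 = 305
b_1 = 60
a_2 = 50
b_2 = 275
c_2 = 30
p_3 = 65
q_3 = 135
s_3 = 130
t_3 = 270
a_4 = 100
b_4 = 180
c_4 = 25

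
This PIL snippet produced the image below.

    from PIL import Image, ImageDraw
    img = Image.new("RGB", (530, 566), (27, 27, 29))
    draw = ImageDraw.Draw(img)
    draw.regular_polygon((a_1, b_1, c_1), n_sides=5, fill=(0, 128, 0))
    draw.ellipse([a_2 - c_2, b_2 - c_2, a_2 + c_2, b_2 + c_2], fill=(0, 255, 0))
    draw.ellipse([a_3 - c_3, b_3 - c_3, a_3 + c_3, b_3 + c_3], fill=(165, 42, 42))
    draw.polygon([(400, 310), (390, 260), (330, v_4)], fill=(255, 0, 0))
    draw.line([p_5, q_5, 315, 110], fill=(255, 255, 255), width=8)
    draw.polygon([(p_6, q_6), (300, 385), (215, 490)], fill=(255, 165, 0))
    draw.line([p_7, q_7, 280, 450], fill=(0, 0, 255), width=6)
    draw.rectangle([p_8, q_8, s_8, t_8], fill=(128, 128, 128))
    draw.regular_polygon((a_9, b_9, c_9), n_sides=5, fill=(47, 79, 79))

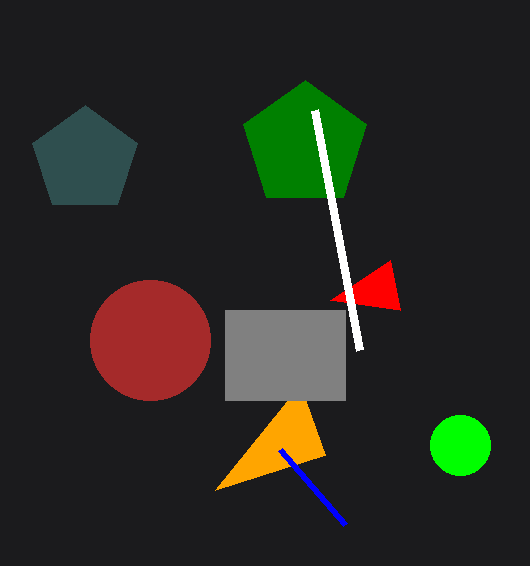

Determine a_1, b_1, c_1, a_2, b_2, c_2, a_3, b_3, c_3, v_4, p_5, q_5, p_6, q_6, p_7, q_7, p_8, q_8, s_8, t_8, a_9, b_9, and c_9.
a_1 = 305, b_1 = 145, c_1 = 65, a_2 = 460, b_2 = 445, c_2 = 30, a_3 = 150, b_3 = 340, c_3 = 60, v_4 = 300, p_5 = 360, q_5 = 350, p_6 = 325, q_6 = 455, p_7 = 345, q_7 = 525, p_8 = 225, q_8 = 310, s_8 = 345, t_8 = 400, a_9 = 85, b_9 = 160, c_9 = 55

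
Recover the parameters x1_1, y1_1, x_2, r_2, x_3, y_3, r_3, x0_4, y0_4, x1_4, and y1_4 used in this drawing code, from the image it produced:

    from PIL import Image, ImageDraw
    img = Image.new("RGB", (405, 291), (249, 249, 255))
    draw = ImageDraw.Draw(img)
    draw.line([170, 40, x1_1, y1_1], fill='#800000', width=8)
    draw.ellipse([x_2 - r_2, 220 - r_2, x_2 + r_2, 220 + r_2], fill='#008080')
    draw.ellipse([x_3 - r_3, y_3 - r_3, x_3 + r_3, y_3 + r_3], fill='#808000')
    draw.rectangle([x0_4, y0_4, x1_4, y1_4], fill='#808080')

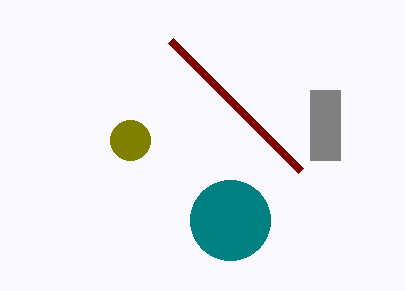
x1_1 = 300
y1_1 = 170
x_2 = 230
r_2 = 40
x_3 = 130
y_3 = 140
r_3 = 20
x0_4 = 310
y0_4 = 90
x1_4 = 340
y1_4 = 160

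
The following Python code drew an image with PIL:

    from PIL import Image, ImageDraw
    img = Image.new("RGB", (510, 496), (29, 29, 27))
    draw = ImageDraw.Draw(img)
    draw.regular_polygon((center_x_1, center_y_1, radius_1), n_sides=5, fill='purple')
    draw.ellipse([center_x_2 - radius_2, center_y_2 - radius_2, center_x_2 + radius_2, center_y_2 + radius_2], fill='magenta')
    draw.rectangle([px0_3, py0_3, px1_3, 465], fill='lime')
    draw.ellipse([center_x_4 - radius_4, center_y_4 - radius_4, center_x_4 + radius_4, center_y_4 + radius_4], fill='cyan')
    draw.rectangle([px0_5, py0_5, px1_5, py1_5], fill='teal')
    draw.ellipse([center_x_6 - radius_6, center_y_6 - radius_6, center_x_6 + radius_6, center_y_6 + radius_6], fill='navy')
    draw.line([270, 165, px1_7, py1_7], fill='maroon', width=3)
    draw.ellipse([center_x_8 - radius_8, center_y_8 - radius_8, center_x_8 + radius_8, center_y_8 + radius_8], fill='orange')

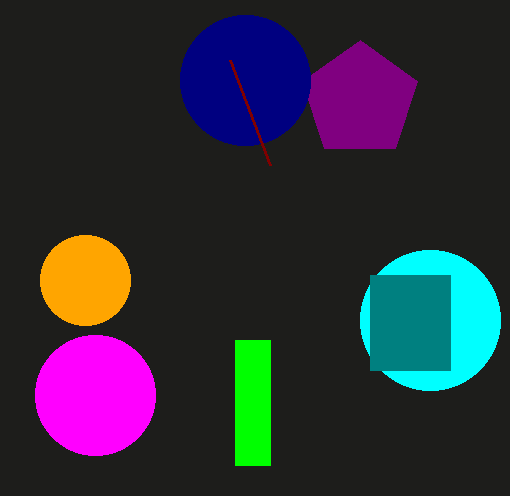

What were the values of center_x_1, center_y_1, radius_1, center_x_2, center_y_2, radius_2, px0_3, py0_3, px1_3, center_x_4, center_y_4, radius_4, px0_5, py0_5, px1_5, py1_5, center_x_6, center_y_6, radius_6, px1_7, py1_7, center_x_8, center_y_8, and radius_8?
center_x_1 = 360
center_y_1 = 100
radius_1 = 60
center_x_2 = 95
center_y_2 = 395
radius_2 = 60
px0_3 = 235
py0_3 = 340
px1_3 = 270
center_x_4 = 430
center_y_4 = 320
radius_4 = 70
px0_5 = 370
py0_5 = 275
px1_5 = 450
py1_5 = 370
center_x_6 = 245
center_y_6 = 80
radius_6 = 65
px1_7 = 230
py1_7 = 60
center_x_8 = 85
center_y_8 = 280
radius_8 = 45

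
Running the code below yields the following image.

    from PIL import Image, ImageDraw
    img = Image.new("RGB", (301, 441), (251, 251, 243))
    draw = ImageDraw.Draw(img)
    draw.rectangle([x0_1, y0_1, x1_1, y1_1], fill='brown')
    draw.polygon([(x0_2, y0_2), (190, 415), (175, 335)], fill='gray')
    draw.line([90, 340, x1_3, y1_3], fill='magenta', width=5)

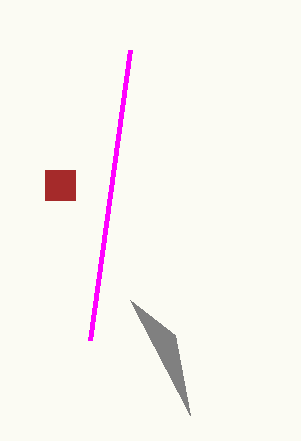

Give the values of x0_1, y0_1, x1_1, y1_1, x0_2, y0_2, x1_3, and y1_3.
x0_1 = 45
y0_1 = 170
x1_1 = 75
y1_1 = 200
x0_2 = 130
y0_2 = 300
x1_3 = 130
y1_3 = 50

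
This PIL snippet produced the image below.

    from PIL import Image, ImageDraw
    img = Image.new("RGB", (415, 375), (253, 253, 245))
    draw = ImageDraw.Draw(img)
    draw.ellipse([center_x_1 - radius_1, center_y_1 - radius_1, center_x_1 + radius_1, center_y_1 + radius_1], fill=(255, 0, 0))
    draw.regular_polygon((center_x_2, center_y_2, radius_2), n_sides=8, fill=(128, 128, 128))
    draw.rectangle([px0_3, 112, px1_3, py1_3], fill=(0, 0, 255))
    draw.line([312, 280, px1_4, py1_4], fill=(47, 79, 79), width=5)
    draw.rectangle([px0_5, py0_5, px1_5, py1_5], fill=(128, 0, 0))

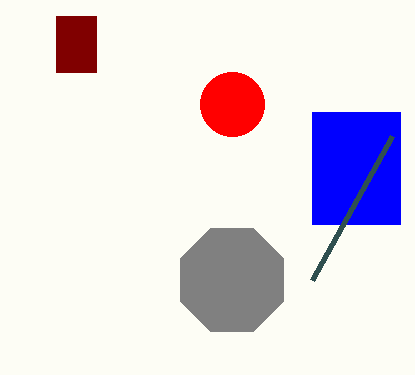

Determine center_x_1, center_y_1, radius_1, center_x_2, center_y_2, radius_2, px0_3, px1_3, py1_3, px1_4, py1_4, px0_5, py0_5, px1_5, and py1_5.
center_x_1 = 232
center_y_1 = 104
radius_1 = 32
center_x_2 = 232
center_y_2 = 280
radius_2 = 56
px0_3 = 312
px1_3 = 400
py1_3 = 224
px1_4 = 392
py1_4 = 136
px0_5 = 56
py0_5 = 16
px1_5 = 96
py1_5 = 72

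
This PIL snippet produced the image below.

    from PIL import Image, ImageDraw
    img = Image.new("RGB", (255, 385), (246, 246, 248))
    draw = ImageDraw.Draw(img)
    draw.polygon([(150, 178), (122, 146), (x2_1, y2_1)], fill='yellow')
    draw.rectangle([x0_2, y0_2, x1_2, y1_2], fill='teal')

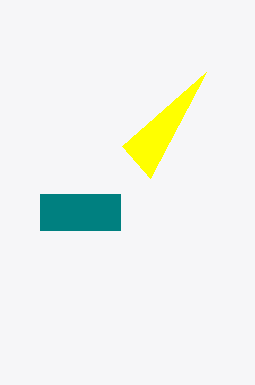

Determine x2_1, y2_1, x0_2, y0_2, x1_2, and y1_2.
x2_1 = 206; y2_1 = 72; x0_2 = 40; y0_2 = 194; x1_2 = 120; y1_2 = 230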